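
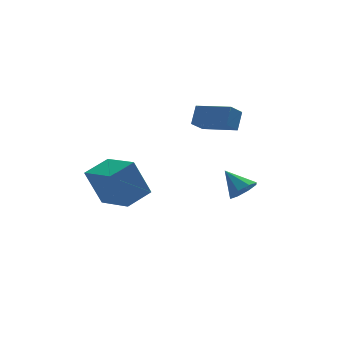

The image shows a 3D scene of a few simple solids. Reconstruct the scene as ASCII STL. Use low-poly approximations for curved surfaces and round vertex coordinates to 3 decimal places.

solid 
facet normal -0.353 -0.518 -0.779
outer loop
vertex 3.38 0.043 2.346
vertex 2.239 1.315 2.016
vertex 4.001 0.456 1.79
endloop
endfacet
facet normal 0.656 -0.731 0.190
outer loop
vertex 4.361 0.985 2.584
vertex 3.38 0.043 2.346
vertex 4.001 0.456 1.79
endloop
endfacet
facet normal -0.353 -0.518 -0.779
outer loop
vertex 4.001 0.456 1.79
vertex 2.239 1.315 2.016
vertex 2.86 1.728 1.46
endloop
endfacet
facet normal 0.667 0.444 -0.598
outer loop
vertex 2.86 1.728 1.46
vertex 4.361 0.985 2.584
vertex 4.001 0.456 1.79
endloop
endfacet
facet normal -0.667 -0.444 0.598
outer loop
vertex 3.38 0.043 2.346
vertex 2.599 1.844 2.81
vertex 2.239 1.315 2.016
endloop
endfacet
facet normal 0.656 -0.731 0.190
outer loop
vertex 3.74 0.572 3.14
vertex 3.38 0.043 2.346
vertex 4.361 0.985 2.584
endloop
endfacet
facet normal -0.667 -0.444 0.598
outer loop
vertex 3.74 0.572 3.14
vertex 2.599 1.844 2.81
vertex 3.38 0.043 2.346
endloop
endfacet
facet normal -0.656 0.731 -0.190
outer loop
vertex 2.239 1.315 2.016
vertex 2.599 1.844 2.81
vertex 2.86 1.728 1.46
endloop
endfacet
facet normal 0.667 0.444 -0.598
outer loop
vertex 3.22 2.257 2.254
vertex 4.361 0.985 2.584
vertex 2.86 1.728 1.46
endloop
endfacet
facet normal -0.656 0.731 -0.190
outer loop
vertex 2.86 1.728 1.46
vertex 2.599 1.844 2.81
vertex 3.22 2.257 2.254
endloop
endfacet
facet normal 0.353 0.518 0.779
outer loop
vertex 3.22 2.257 2.254
vertex 3.74 0.572 3.14
vertex 4.361 0.985 2.584
endloop
endfacet
facet normal 0.353 0.518 0.779
outer loop
vertex 2.599 1.844 2.81
vertex 3.74 0.572 3.14
vertex 3.22 2.257 2.254
endloop
endfacet
facet normal 0.404 -0.660 -0.633
outer loop
vertex 3.348 -3.037 0.008
vertex 2.967 -3.539 0.288
vertex 2.881 -3.093 -0.232
endloop
endfacet
facet normal 0.027 0.961 -0.276
outer loop
vertex 3.348 -3.037 0.008
vertex 2.881 -3.093 -0.232
vertex 2.453 -2.701 1.092
endloop
endfacet
facet normal 0.405 -0.660 -0.633
outer loop
vertex 2.881 -3.093 -0.232
vertex 2.967 -3.539 0.288
vertex 2.464 -3.411 -0.167
endloop
endfacet
facet normal -0.595 0.698 -0.399
outer loop
vertex 2.881 -3.093 -0.232
vertex 2.464 -3.411 -0.167
vertex 2.453 -2.701 1.092
endloop
endfacet
facet normal 0.404 -0.660 -0.633
outer loop
vertex 2.464 -3.411 -0.167
vertex 2.967 -3.539 0.288
vertex 2.342 -3.804 0.165
endloop
endfacet
facet normal -0.972 0.200 -0.121
outer loop
vertex 2.464 -3.411 -0.167
vertex 2.342 -3.804 0.165
vertex 2.453 -2.701 1.092
endloop
endfacet
facet normal 0.404 -0.659 -0.634
outer loop
vertex 2.342 -3.804 0.165
vertex 2.967 -3.539 0.288
vertex 2.586 -4.042 0.568
endloop
endfacet
facet normal -0.887 -0.242 0.394
outer loop
vertex 2.342 -3.804 0.165
vertex 2.586 -4.042 0.568
vertex 2.453 -2.701 1.092
endloop
endfacet
facet normal 0.406 -0.660 -0.633
outer loop
vertex 2.586 -4.042 0.568
vertex 2.967 -3.539 0.288
vertex 3.053 -3.985 0.808
endloop
endfacet
facet normal -0.389 -0.369 0.844
outer loop
vertex 2.586 -4.042 0.568
vertex 3.053 -3.985 0.808
vertex 2.453 -2.701 1.092
endloop
endfacet
facet normal 0.405 -0.660 -0.633
outer loop
vertex 3.053 -3.985 0.808
vertex 2.967 -3.539 0.288
vertex 3.47 -3.667 0.743
endloop
endfacet
facet normal 0.231 -0.106 0.967
outer loop
vertex 3.053 -3.985 0.808
vertex 3.47 -3.667 0.743
vertex 2.453 -2.701 1.092
endloop
endfacet
facet normal 0.405 -0.659 -0.633
outer loop
vertex 3.47 -3.667 0.743
vertex 2.967 -3.539 0.288
vertex 3.592 -3.274 0.412
endloop
endfacet
facet normal 0.609 0.392 0.690
outer loop
vertex 3.47 -3.667 0.743
vertex 3.592 -3.274 0.412
vertex 2.453 -2.701 1.092
endloop
endfacet
facet normal 0.405 -0.660 -0.632
outer loop
vertex 3.592 -3.274 0.412
vertex 2.967 -3.539 0.288
vertex 3.348 -3.037 0.008
endloop
endfacet
facet normal 0.523 0.834 0.173
outer loop
vertex 3.592 -3.274 0.412
vertex 3.348 -3.037 0.008
vertex 2.453 -2.701 1.092
endloop
endfacet
facet normal -0.850 -0.447 -0.280
outer loop
vertex -1.767 -0.681 0.376
vertex -2.465 0.935 -0.085
vertex -1.09 -0.883 -1.356
endloop
endfacet
facet normal 0.384 -0.888 0.254
outer loop
vertex 0.065 -0.275 -0.975
vertex -1.767 -0.681 0.376
vertex -1.09 -0.883 -1.356
endloop
endfacet
facet normal -0.850 -0.447 -0.280
outer loop
vertex -1.09 -0.883 -1.356
vertex -2.465 0.935 -0.085
vertex -1.788 0.734 -1.817
endloop
endfacet
facet normal 0.362 -0.108 -0.926
outer loop
vertex -1.788 0.734 -1.817
vertex 0.065 -0.275 -0.975
vertex -1.09 -0.883 -1.356
endloop
endfacet
facet normal -0.362 0.108 0.926
outer loop
vertex -1.767 -0.681 0.376
vertex -1.31 1.543 0.296
vertex -2.465 0.935 -0.085
endloop
endfacet
facet normal 0.383 -0.888 0.253
outer loop
vertex -0.612 -0.074 0.757
vertex -1.767 -0.681 0.376
vertex 0.065 -0.275 -0.975
endloop
endfacet
facet normal -0.362 0.108 0.926
outer loop
vertex -0.612 -0.074 0.757
vertex -1.31 1.543 0.296
vertex -1.767 -0.681 0.376
endloop
endfacet
facet normal -0.384 0.888 -0.253
outer loop
vertex -2.465 0.935 -0.085
vertex -1.31 1.543 0.296
vertex -1.788 0.734 -1.817
endloop
endfacet
facet normal 0.362 -0.108 -0.926
outer loop
vertex -0.633 1.341 -1.436
vertex 0.065 -0.275 -0.975
vertex -1.788 0.734 -1.817
endloop
endfacet
facet normal -0.383 0.888 -0.253
outer loop
vertex -1.788 0.734 -1.817
vertex -1.31 1.543 0.296
vertex -0.633 1.341 -1.436
endloop
endfacet
facet normal 0.850 0.447 0.280
outer loop
vertex -0.633 1.341 -1.436
vertex -0.612 -0.074 0.757
vertex 0.065 -0.275 -0.975
endloop
endfacet
facet normal 0.850 0.447 0.280
outer loop
vertex -1.31 1.543 0.296
vertex -0.612 -0.074 0.757
vertex -0.633 1.341 -1.436
endloop
endfacet

endsolid


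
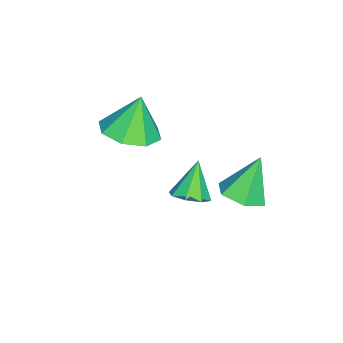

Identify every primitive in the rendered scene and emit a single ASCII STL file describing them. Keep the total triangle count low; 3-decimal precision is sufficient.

solid 
facet normal 0.393 -0.248 -0.886
outer loop
vertex 1.468 -0.2 -2.975
vertex 0.742 -0.496 -3.214
vertex 0.929 0.29 -3.351
endloop
endfacet
facet normal 0.427 0.797 0.427
outer loop
vertex 1.468 -0.2 -2.975
vertex 0.929 0.29 -3.351
vertex 0.118 -0.104 -1.806
endloop
endfacet
facet normal 0.393 -0.248 -0.886
outer loop
vertex 0.929 0.29 -3.351
vertex 0.742 -0.496 -3.214
vertex 0.203 -0.007 -3.59
endloop
endfacet
facet normal -0.387 0.921 0.032
outer loop
vertex 0.929 0.29 -3.351
vertex 0.203 -0.007 -3.59
vertex 0.118 -0.104 -1.806
endloop
endfacet
facet normal 0.393 -0.248 -0.886
outer loop
vertex 0.203 -0.007 -3.59
vertex 0.742 -0.496 -3.214
vertex 0.016 -0.793 -3.453
endloop
endfacet
facet normal -0.974 0.226 -0.034
outer loop
vertex 0.203 -0.007 -3.59
vertex 0.016 -0.793 -3.453
vertex 0.118 -0.104 -1.806
endloop
endfacet
facet normal 0.393 -0.247 -0.886
outer loop
vertex 0.016 -0.793 -3.453
vertex 0.742 -0.496 -3.214
vertex 0.556 -1.283 -3.077
endloop
endfacet
facet normal -0.747 -0.596 0.296
outer loop
vertex 0.016 -0.793 -3.453
vertex 0.556 -1.283 -3.077
vertex 0.118 -0.104 -1.806
endloop
endfacet
facet normal 0.393 -0.247 -0.886
outer loop
vertex 0.556 -1.283 -3.077
vertex 0.742 -0.496 -3.214
vertex 1.282 -0.986 -2.838
endloop
endfacet
facet normal 0.067 -0.720 0.691
outer loop
vertex 0.556 -1.283 -3.077
vertex 1.282 -0.986 -2.838
vertex 0.118 -0.104 -1.806
endloop
endfacet
facet normal 0.392 -0.247 -0.886
outer loop
vertex 1.282 -0.986 -2.838
vertex 0.742 -0.496 -3.214
vertex 1.468 -0.2 -2.975
endloop
endfacet
facet normal 0.654 -0.023 0.757
outer loop
vertex 1.282 -0.986 -2.838
vertex 1.468 -0.2 -2.975
vertex 0.118 -0.104 -1.806
endloop
endfacet
facet normal 0.555 -0.017 -0.832
outer loop
vertex 3.82 -1.723 -0.637
vertex 3.442 -1.291 -0.898
vertex 3.966 -1.272 -0.549
endloop
endfacet
facet normal 0.473 -0.314 0.823
outer loop
vertex 3.82 -1.723 -0.637
vertex 3.966 -1.272 -0.549
vertex 2.738 -1.269 0.158
endloop
endfacet
facet normal 0.555 -0.018 -0.832
outer loop
vertex 3.966 -1.272 -0.549
vertex 3.442 -1.291 -0.898
vertex 3.806 -0.832 -0.665
endloop
endfacet
facet normal 0.462 0.379 0.801
outer loop
vertex 3.966 -1.272 -0.549
vertex 3.806 -0.832 -0.665
vertex 2.738 -1.269 0.158
endloop
endfacet
facet normal 0.555 -0.018 -0.832
outer loop
vertex 3.806 -0.832 -0.665
vertex 3.442 -1.291 -0.898
vertex 3.432 -0.662 -0.918
endloop
endfacet
facet normal 0.044 0.858 0.512
outer loop
vertex 3.806 -0.832 -0.665
vertex 3.432 -0.662 -0.918
vertex 2.738 -1.269 0.158
endloop
endfacet
facet normal 0.555 -0.018 -0.831
outer loop
vertex 3.432 -0.662 -0.918
vertex 3.442 -1.291 -0.898
vertex 3.065 -0.86 -1.159
endloop
endfacet
facet normal -0.534 0.836 0.127
outer loop
vertex 3.432 -0.662 -0.918
vertex 3.065 -0.86 -1.159
vertex 2.738 -1.269 0.158
endloop
endfacet
facet normal 0.555 -0.019 -0.832
outer loop
vertex 3.065 -0.86 -1.159
vertex 3.442 -1.291 -0.898
vertex 2.918 -1.31 -1.247
endloop
endfacet
facet normal -0.935 0.331 -0.129
outer loop
vertex 3.065 -0.86 -1.159
vertex 2.918 -1.31 -1.247
vertex 2.738 -1.269 0.158
endloop
endfacet
facet normal 0.555 -0.016 -0.832
outer loop
vertex 2.918 -1.31 -1.247
vertex 3.442 -1.291 -0.898
vertex 3.079 -1.75 -1.131
endloop
endfacet
facet normal -0.924 -0.367 -0.108
outer loop
vertex 2.918 -1.31 -1.247
vertex 3.079 -1.75 -1.131
vertex 2.738 -1.269 0.158
endloop
endfacet
facet normal 0.556 -0.018 -0.831
outer loop
vertex 3.079 -1.75 -1.131
vertex 3.442 -1.291 -0.898
vertex 3.452 -1.921 -0.878
endloop
endfacet
facet normal -0.508 -0.842 0.180
outer loop
vertex 3.079 -1.75 -1.131
vertex 3.452 -1.921 -0.878
vertex 2.738 -1.269 0.158
endloop
endfacet
facet normal 0.554 -0.018 -0.832
outer loop
vertex 3.452 -1.921 -0.878
vertex 3.442 -1.291 -0.898
vertex 3.82 -1.723 -0.637
endloop
endfacet
facet normal 0.071 -0.821 0.566
outer loop
vertex 3.452 -1.921 -0.878
vertex 3.82 -1.723 -0.637
vertex 2.738 -1.269 0.158
endloop
endfacet
facet normal 0.271 -0.164 -0.949
outer loop
vertex 2.695 -3.625 0.203
vertex 1.752 -3.696 -0.054
vertex 2.401 -2.964 0.005
endloop
endfacet
facet normal 0.596 0.462 0.657
outer loop
vertex 2.695 -3.625 0.203
vertex 2.401 -2.964 0.005
vertex 1.368 -3.464 1.294
endloop
endfacet
facet normal 0.270 -0.163 -0.949
outer loop
vertex 2.401 -2.964 0.005
vertex 1.752 -3.696 -0.054
vertex 1.727 -2.732 -0.227
endloop
endfacet
facet normal 0.145 0.878 0.457
outer loop
vertex 2.401 -2.964 0.005
vertex 1.727 -2.732 -0.227
vertex 1.368 -3.464 1.294
endloop
endfacet
facet normal 0.270 -0.163 -0.949
outer loop
vertex 1.727 -2.732 -0.227
vertex 1.752 -3.696 -0.054
vertex 1.067 -3.064 -0.358
endloop
endfacet
facet normal -0.475 0.831 0.288
outer loop
vertex 1.727 -2.732 -0.227
vertex 1.067 -3.064 -0.358
vertex 1.368 -3.464 1.294
endloop
endfacet
facet normal 0.270 -0.164 -0.949
outer loop
vertex 1.067 -3.064 -0.358
vertex 1.752 -3.696 -0.054
vertex 0.809 -3.767 -0.31
endloop
endfacet
facet normal -0.904 0.349 0.249
outer loop
vertex 1.067 -3.064 -0.358
vertex 0.809 -3.767 -0.31
vertex 1.368 -3.464 1.294
endloop
endfacet
facet normal 0.270 -0.163 -0.949
outer loop
vertex 0.809 -3.767 -0.31
vertex 1.752 -3.696 -0.054
vertex 1.103 -4.428 -0.113
endloop
endfacet
facet normal -0.887 -0.286 0.363
outer loop
vertex 0.809 -3.767 -0.31
vertex 1.103 -4.428 -0.113
vertex 1.368 -3.464 1.294
endloop
endfacet
facet normal 0.270 -0.163 -0.949
outer loop
vertex 1.103 -4.428 -0.113
vertex 1.752 -3.696 -0.054
vertex 1.777 -4.66 0.119
endloop
endfacet
facet normal -0.436 -0.702 0.563
outer loop
vertex 1.103 -4.428 -0.113
vertex 1.777 -4.66 0.119
vertex 1.368 -3.464 1.294
endloop
endfacet
facet normal 0.270 -0.163 -0.949
outer loop
vertex 1.777 -4.66 0.119
vertex 1.752 -3.696 -0.054
vertex 2.437 -4.328 0.25
endloop
endfacet
facet normal 0.185 -0.656 0.732
outer loop
vertex 1.777 -4.66 0.119
vertex 2.437 -4.328 0.25
vertex 1.368 -3.464 1.294
endloop
endfacet
facet normal 0.271 -0.163 -0.949
outer loop
vertex 2.437 -4.328 0.25
vertex 1.752 -3.696 -0.054
vertex 2.695 -3.625 0.203
endloop
endfacet
facet normal 0.613 -0.173 0.771
outer loop
vertex 2.437 -4.328 0.25
vertex 2.695 -3.625 0.203
vertex 1.368 -3.464 1.294
endloop
endfacet

endsolid


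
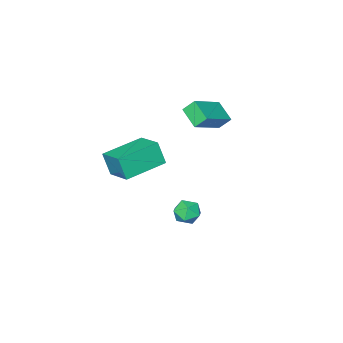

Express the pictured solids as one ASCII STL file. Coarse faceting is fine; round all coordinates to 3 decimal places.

solid 
facet normal -0.459 0.498 0.736
outer loop
vertex -2.427 1.766 2.938
vertex -2.238 2.866 2.311
vertex -4.241 1.527 1.969
endloop
endfacet
facet normal -0.148 -0.860 0.489
outer loop
vertex -3.842 1.094 1.329
vertex -2.427 1.766 2.938
vertex -4.241 1.527 1.969
endloop
endfacet
facet normal -0.459 0.498 0.736
outer loop
vertex -4.241 1.527 1.969
vertex -2.238 2.866 2.311
vertex -4.051 2.627 1.343
endloop
endfacet
facet normal -0.876 -0.115 -0.468
outer loop
vertex -4.051 2.627 1.343
vertex -3.842 1.094 1.329
vertex -4.241 1.527 1.969
endloop
endfacet
facet normal 0.876 0.116 0.468
outer loop
vertex -2.427 1.766 2.938
vertex -1.839 2.433 1.671
vertex -2.238 2.866 2.311
endloop
endfacet
facet normal -0.148 -0.860 0.489
outer loop
vertex -2.029 1.333 2.297
vertex -2.427 1.766 2.938
vertex -3.842 1.094 1.329
endloop
endfacet
facet normal 0.877 0.114 0.467
outer loop
vertex -2.029 1.333 2.297
vertex -1.839 2.433 1.671
vertex -2.427 1.766 2.938
endloop
endfacet
facet normal 0.148 0.859 -0.489
outer loop
vertex -2.238 2.866 2.311
vertex -1.839 2.433 1.671
vertex -4.051 2.627 1.343
endloop
endfacet
facet normal -0.877 -0.115 -0.467
outer loop
vertex -3.653 2.194 0.702
vertex -3.842 1.094 1.329
vertex -4.051 2.627 1.343
endloop
endfacet
facet normal 0.148 0.860 -0.489
outer loop
vertex -4.051 2.627 1.343
vertex -1.839 2.433 1.671
vertex -3.653 2.194 0.702
endloop
endfacet
facet normal 0.459 -0.498 -0.736
outer loop
vertex -3.653 2.194 0.702
vertex -2.029 1.333 2.297
vertex -3.842 1.094 1.329
endloop
endfacet
facet normal 0.459 -0.498 -0.736
outer loop
vertex -1.839 2.433 1.671
vertex -2.029 1.333 2.297
vertex -3.653 2.194 0.702
endloop
endfacet
facet normal -0.986 0.109 0.129
outer loop
vertex 1.352 2.285 2.255
vertex 1.579 3.731 2.763
vertex 1.242 2.729 1.038
endloop
endfacet
facet normal -0.146 -0.934 -0.327
outer loop
vertex 3.401 2.489 0.757
vertex 1.352 2.285 2.255
vertex 1.242 2.729 1.038
endloop
endfacet
facet normal -0.986 0.110 0.129
outer loop
vertex 1.242 2.729 1.038
vertex 1.579 3.731 2.763
vertex 1.47 4.176 1.547
endloop
endfacet
facet normal -0.084 0.342 -0.936
outer loop
vertex 1.47 4.176 1.547
vertex 3.401 2.489 0.757
vertex 1.242 2.729 1.038
endloop
endfacet
facet normal 0.084 -0.342 0.936
outer loop
vertex 1.352 2.285 2.255
vertex 3.738 3.491 2.482
vertex 1.579 3.731 2.763
endloop
endfacet
facet normal -0.147 -0.933 -0.328
outer loop
vertex 3.51 2.044 1.973
vertex 1.352 2.285 2.255
vertex 3.401 2.489 0.757
endloop
endfacet
facet normal 0.084 -0.342 0.936
outer loop
vertex 3.51 2.044 1.973
vertex 3.738 3.491 2.482
vertex 1.352 2.285 2.255
endloop
endfacet
facet normal 0.146 0.933 0.328
outer loop
vertex 1.579 3.731 2.763
vertex 3.738 3.491 2.482
vertex 1.47 4.176 1.547
endloop
endfacet
facet normal -0.084 0.342 -0.936
outer loop
vertex 3.628 3.935 1.265
vertex 3.401 2.489 0.757
vertex 1.47 4.176 1.547
endloop
endfacet
facet normal 0.147 0.933 0.327
outer loop
vertex 1.47 4.176 1.547
vertex 3.738 3.491 2.482
vertex 3.628 3.935 1.265
endloop
endfacet
facet normal 0.986 -0.110 -0.128
outer loop
vertex 3.628 3.935 1.265
vertex 3.51 2.044 1.973
vertex 3.401 2.489 0.757
endloop
endfacet
facet normal 0.986 -0.110 -0.129
outer loop
vertex 3.738 3.491 2.482
vertex 3.51 2.044 1.973
vertex 3.628 3.935 1.265
endloop
endfacet
facet normal -0.982 -0.022 0.189
outer loop
vertex -0.654 4.231 -3.009
vertex -0.572 3.539 -2.663
vertex -0.506 4.192 -2.246
endloop
endfacet
facet normal -0.740 0.649 0.177
outer loop
vertex -0.654 4.231 -3.009
vertex -0.506 4.192 -2.246
vertex -0.145 4.723 -2.685
endloop
endfacet
facet normal -0.445 0.766 -0.464
outer loop
vertex -0.654 4.231 -3.009
vertex -0.145 4.723 -2.685
vertex 0.013 4.397 -3.374
endloop
endfacet
facet normal -0.505 0.167 -0.847
outer loop
vertex -0.654 4.231 -3.009
vertex 0.013 4.397 -3.374
vertex -0.251 3.666 -3.361
endloop
endfacet
facet normal -0.837 -0.321 -0.443
outer loop
vertex -0.654 4.231 -3.009
vertex -0.251 3.666 -3.361
vertex -0.572 3.539 -2.663
endloop
endfacet
facet normal -0.227 0.708 0.669
outer loop
vertex -0.145 4.723 -2.685
vertex -0.506 4.192 -2.246
vertex 0.251 4.334 -2.139
endloop
endfacet
facet normal -0.619 -0.377 0.689
outer loop
vertex -0.506 4.192 -2.246
vertex -0.572 3.539 -2.663
vertex -0.013 3.603 -2.126
endloop
endfacet
facet normal -0.385 -0.860 -0.334
outer loop
vertex -0.572 3.539 -2.663
vertex -0.251 3.666 -3.361
vertex 0.145 3.277 -2.815
endloop
endfacet
facet normal 0.153 -0.073 -0.986
outer loop
vertex -0.251 3.666 -3.361
vertex 0.013 4.397 -3.374
vertex 0.506 3.808 -3.254
endloop
endfacet
facet normal 0.250 0.896 -0.367
outer loop
vertex 0.013 4.397 -3.374
vertex -0.145 4.723 -2.685
vertex 0.572 4.461 -2.837
endloop
endfacet
facet normal 0.505 -0.167 0.847
outer loop
vertex 0.654 3.769 -2.491
vertex 0.251 4.334 -2.139
vertex -0.013 3.603 -2.126
endloop
endfacet
facet normal 0.445 -0.766 0.464
outer loop
vertex 0.654 3.769 -2.491
vertex -0.013 3.603 -2.126
vertex 0.145 3.277 -2.815
endloop
endfacet
facet normal 0.740 -0.649 -0.177
outer loop
vertex 0.654 3.769 -2.491
vertex 0.145 3.277 -2.815
vertex 0.506 3.808 -3.254
endloop
endfacet
facet normal 0.982 0.022 -0.189
outer loop
vertex 0.654 3.769 -2.491
vertex 0.506 3.808 -3.254
vertex 0.572 4.461 -2.837
endloop
endfacet
facet normal 0.837 0.321 0.443
outer loop
vertex 0.654 3.769 -2.491
vertex 0.572 4.461 -2.837
vertex 0.251 4.334 -2.139
endloop
endfacet
facet normal -0.153 0.073 0.986
outer loop
vertex -0.013 3.603 -2.126
vertex 0.251 4.334 -2.139
vertex -0.506 4.192 -2.246
endloop
endfacet
facet normal -0.250 -0.896 0.367
outer loop
vertex 0.145 3.277 -2.815
vertex -0.013 3.603 -2.126
vertex -0.572 3.539 -2.663
endloop
endfacet
facet normal 0.227 -0.708 -0.669
outer loop
vertex 0.506 3.808 -3.254
vertex 0.145 3.277 -2.815
vertex -0.251 3.666 -3.361
endloop
endfacet
facet normal 0.619 0.377 -0.689
outer loop
vertex 0.572 4.461 -2.837
vertex 0.506 3.808 -3.254
vertex 0.013 4.397 -3.374
endloop
endfacet
facet normal 0.385 0.860 0.334
outer loop
vertex 0.251 4.334 -2.139
vertex 0.572 4.461 -2.837
vertex -0.145 4.723 -2.685
endloop
endfacet

endsolid


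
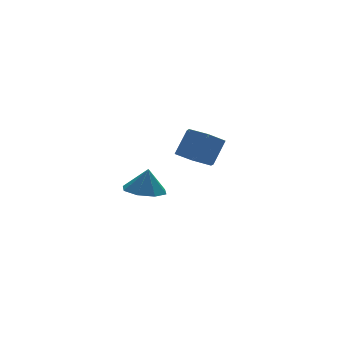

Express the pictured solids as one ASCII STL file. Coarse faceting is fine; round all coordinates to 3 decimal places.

solid 
facet normal -0.544 -0.241 -0.804
outer loop
vertex 3.906 3.692 -3.932
vertex 3.123 3.727 -3.413
vertex 3.43 4.499 -3.852
endloop
endfacet
facet normal 0.669 0.453 -0.589
outer loop
vertex 3.906 3.692 -3.932
vertex 3.43 4.499 -3.852
vertex 4.64 4.019 -2.847
endloop
endfacet
facet normal 0.669 0.454 -0.589
outer loop
vertex 4.64 4.019 -2.847
vertex 3.43 4.499 -3.852
vertex 4.164 4.825 -2.767
endloop
endfacet
facet normal 0.544 0.242 0.803
outer loop
vertex 4.64 4.019 -2.847
vertex 4.164 4.825 -2.767
vertex 3.857 4.053 -2.327
endloop
endfacet
facet normal -0.543 -0.241 -0.804
outer loop
vertex 3.43 4.499 -3.852
vertex 3.123 3.727 -3.413
vertex 2.647 4.533 -3.333
endloop
endfacet
facet normal -0.104 0.970 -0.221
outer loop
vertex 3.43 4.499 -3.852
vertex 2.647 4.533 -3.333
vertex 4.164 4.825 -2.767
endloop
endfacet
facet normal -0.104 0.970 -0.222
outer loop
vertex 4.164 4.825 -2.767
vertex 2.647 4.533 -3.333
vertex 3.381 4.86 -2.248
endloop
endfacet
facet normal 0.544 0.242 0.804
outer loop
vertex 4.164 4.825 -2.767
vertex 3.381 4.86 -2.248
vertex 3.857 4.053 -2.327
endloop
endfacet
facet normal -0.544 -0.242 -0.803
outer loop
vertex 2.647 4.533 -3.333
vertex 3.123 3.727 -3.413
vertex 2.34 3.761 -2.893
endloop
endfacet
facet normal -0.773 0.517 0.367
outer loop
vertex 2.647 4.533 -3.333
vertex 2.34 3.761 -2.893
vertex 3.381 4.86 -2.248
endloop
endfacet
facet normal -0.773 0.517 0.367
outer loop
vertex 3.381 4.86 -2.248
vertex 2.34 3.761 -2.893
vertex 3.074 4.088 -1.808
endloop
endfacet
facet normal 0.544 0.242 0.804
outer loop
vertex 3.381 4.86 -2.248
vertex 3.074 4.088 -1.808
vertex 3.857 4.053 -2.327
endloop
endfacet
facet normal -0.544 -0.242 -0.803
outer loop
vertex 2.34 3.761 -2.893
vertex 3.123 3.727 -3.413
vertex 2.816 2.955 -2.973
endloop
endfacet
facet normal -0.669 -0.453 0.589
outer loop
vertex 2.34 3.761 -2.893
vertex 2.816 2.955 -2.973
vertex 3.074 4.088 -1.808
endloop
endfacet
facet normal -0.669 -0.453 0.589
outer loop
vertex 3.074 4.088 -1.808
vertex 2.816 2.955 -2.973
vertex 3.55 3.281 -1.888
endloop
endfacet
facet normal 0.544 0.241 0.804
outer loop
vertex 3.074 4.088 -1.808
vertex 3.55 3.281 -1.888
vertex 3.857 4.053 -2.327
endloop
endfacet
facet normal -0.544 -0.242 -0.804
outer loop
vertex 2.816 2.955 -2.973
vertex 3.123 3.727 -3.413
vertex 3.599 2.92 -3.492
endloop
endfacet
facet normal 0.103 -0.970 0.221
outer loop
vertex 2.816 2.955 -2.973
vertex 3.599 2.92 -3.492
vertex 3.55 3.281 -1.888
endloop
endfacet
facet normal 0.105 -0.970 0.221
outer loop
vertex 3.55 3.281 -1.888
vertex 3.599 2.92 -3.492
vertex 4.333 3.247 -2.407
endloop
endfacet
facet normal 0.543 0.241 0.804
outer loop
vertex 3.55 3.281 -1.888
vertex 4.333 3.247 -2.407
vertex 3.857 4.053 -2.327
endloop
endfacet
facet normal -0.544 -0.242 -0.804
outer loop
vertex 3.599 2.92 -3.492
vertex 3.123 3.727 -3.413
vertex 3.906 3.692 -3.932
endloop
endfacet
facet normal 0.773 -0.517 -0.367
outer loop
vertex 3.599 2.92 -3.492
vertex 3.906 3.692 -3.932
vertex 4.333 3.247 -2.407
endloop
endfacet
facet normal 0.773 -0.517 -0.367
outer loop
vertex 4.333 3.247 -2.407
vertex 3.906 3.692 -3.932
vertex 4.64 4.019 -2.847
endloop
endfacet
facet normal 0.544 0.242 0.803
outer loop
vertex 4.333 3.247 -2.407
vertex 4.64 4.019 -2.847
vertex 3.857 4.053 -2.327
endloop
endfacet
facet normal -0.175 -0.039 -0.984
outer loop
vertex -0.543 -1.038 -2.61
vertex -1.155 -0.412 -2.526
vertex -0.289 -0.419 -2.68
endloop
endfacet
facet normal 0.833 -0.289 0.471
outer loop
vertex -0.543 -1.038 -2.61
vertex -0.289 -0.419 -2.68
vertex -0.965 -0.368 -1.454
endloop
endfacet
facet normal -0.175 -0.040 -0.984
outer loop
vertex -0.289 -0.419 -2.68
vertex -1.155 -0.412 -2.526
vertex -0.542 0.205 -2.66
endloop
endfacet
facet normal 0.834 0.324 0.446
outer loop
vertex -0.289 -0.419 -2.68
vertex -0.542 0.205 -2.66
vertex -0.965 -0.368 -1.454
endloop
endfacet
facet normal -0.175 -0.040 -0.984
outer loop
vertex -0.542 0.205 -2.66
vertex -1.155 -0.412 -2.526
vertex -1.155 0.467 -2.562
endloop
endfacet
facet normal 0.406 0.762 0.504
outer loop
vertex -0.542 0.205 -2.66
vertex -1.155 0.467 -2.562
vertex -0.965 -0.368 -1.454
endloop
endfacet
facet normal -0.174 -0.040 -0.984
outer loop
vertex -1.155 0.467 -2.562
vertex -1.155 -0.412 -2.526
vertex -1.768 0.215 -2.443
endloop
endfacet
facet normal -0.196 0.767 0.611
outer loop
vertex -1.155 0.467 -2.562
vertex -1.768 0.215 -2.443
vertex -0.965 -0.368 -1.454
endloop
endfacet
facet normal -0.175 -0.041 -0.984
outer loop
vertex -1.768 0.215 -2.443
vertex -1.155 -0.412 -2.526
vertex -2.022 -0.405 -2.372
endloop
endfacet
facet normal -0.624 0.336 0.705
outer loop
vertex -1.768 0.215 -2.443
vertex -2.022 -0.405 -2.372
vertex -0.965 -0.368 -1.454
endloop
endfacet
facet normal -0.175 -0.039 -0.984
outer loop
vertex -2.022 -0.405 -2.372
vertex -1.155 -0.412 -2.526
vertex -1.769 -1.029 -2.392
endloop
endfacet
facet normal -0.625 -0.277 0.730
outer loop
vertex -2.022 -0.405 -2.372
vertex -1.769 -1.029 -2.392
vertex -0.965 -0.368 -1.454
endloop
endfacet
facet normal -0.174 -0.040 -0.984
outer loop
vertex -1.769 -1.029 -2.392
vertex -1.155 -0.412 -2.526
vertex -1.156 -1.291 -2.49
endloop
endfacet
facet normal -0.198 -0.714 0.672
outer loop
vertex -1.769 -1.029 -2.392
vertex -1.156 -1.291 -2.49
vertex -0.965 -0.368 -1.454
endloop
endfacet
facet normal -0.176 -0.040 -0.984
outer loop
vertex -1.156 -1.291 -2.49
vertex -1.155 -0.412 -2.526
vertex -0.543 -1.038 -2.61
endloop
endfacet
facet normal 0.407 -0.718 0.565
outer loop
vertex -1.156 -1.291 -2.49
vertex -0.543 -1.038 -2.61
vertex -0.965 -0.368 -1.454
endloop
endfacet

endsolid


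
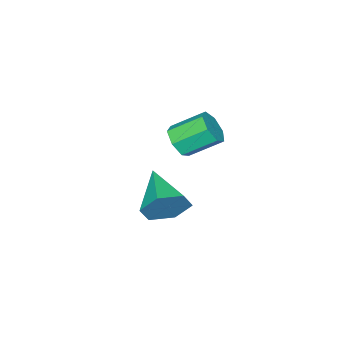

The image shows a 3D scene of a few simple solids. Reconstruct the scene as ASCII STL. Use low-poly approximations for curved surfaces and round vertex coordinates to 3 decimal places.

solid 
facet normal 0.506 0.793 -0.341
outer loop
vertex 0.697 2.039 -0.945
vertex 0.329 2.013 -1.552
vertex 0.089 2.4 -1.008
endloop
endfacet
facet normal -0.106 -0.006 0.994
outer loop
vertex 0.697 2.039 -0.945
vertex 0.089 2.4 -1.008
vertex -0.389 0.887 -1.068
endloop
endfacet
facet normal 0.506 0.793 -0.341
outer loop
vertex 0.089 2.4 -1.008
vertex 0.329 2.013 -1.552
vertex -0.279 2.374 -1.615
endloop
endfacet
facet normal -0.834 0.244 0.495
outer loop
vertex 0.089 2.4 -1.008
vertex -0.279 2.374 -1.615
vertex -0.389 0.887 -1.068
endloop
endfacet
facet normal 0.506 0.792 -0.341
outer loop
vertex -0.279 2.374 -1.615
vertex 0.329 2.013 -1.552
vertex -0.038 1.986 -2.159
endloop
endfacet
facet normal -0.929 -0.065 -0.365
outer loop
vertex -0.279 2.374 -1.615
vertex -0.038 1.986 -2.159
vertex -0.389 0.887 -1.068
endloop
endfacet
facet normal 0.506 0.792 -0.341
outer loop
vertex -0.038 1.986 -2.159
vertex 0.329 2.013 -1.552
vertex 0.57 1.625 -2.096
endloop
endfacet
facet normal -0.295 -0.624 -0.724
outer loop
vertex -0.038 1.986 -2.159
vertex 0.57 1.625 -2.096
vertex -0.389 0.887 -1.068
endloop
endfacet
facet normal 0.507 0.792 -0.340
outer loop
vertex 0.57 1.625 -2.096
vertex 0.329 2.013 -1.552
vertex 0.937 1.651 -1.489
endloop
endfacet
facet normal 0.432 -0.874 -0.224
outer loop
vertex 0.57 1.625 -2.096
vertex 0.937 1.651 -1.489
vertex -0.389 0.887 -1.068
endloop
endfacet
facet normal 0.507 0.792 -0.341
outer loop
vertex 0.937 1.651 -1.489
vertex 0.329 2.013 -1.552
vertex 0.697 2.039 -0.945
endloop
endfacet
facet normal 0.527 -0.565 0.635
outer loop
vertex 0.937 1.651 -1.489
vertex 0.697 2.039 -0.945
vertex -0.389 0.887 -1.068
endloop
endfacet
facet normal 0.549 -0.635 -0.543
outer loop
vertex 0.397 2.109 1.52
vertex 0.165 2.279 1.087
vertex 0.597 2.457 1.315
endloop
endfacet
facet normal 0.709 0.008 0.705
outer loop
vertex 0.397 2.109 1.52
vertex 0.597 2.457 1.315
vertex -0.173 2.77 2.086
endloop
endfacet
facet normal 0.709 0.006 0.705
outer loop
vertex -0.173 2.77 2.086
vertex 0.597 2.457 1.315
vertex 0.028 3.118 1.881
endloop
endfacet
facet normal -0.547 0.636 0.544
outer loop
vertex -0.173 2.77 2.086
vertex 0.028 3.118 1.881
vertex -0.405 2.941 1.653
endloop
endfacet
facet normal 0.549 -0.635 -0.544
outer loop
vertex 0.597 2.457 1.315
vertex 0.165 2.279 1.087
vertex 0.472 2.672 0.938
endloop
endfacet
facet normal 0.790 0.607 0.085
outer loop
vertex 0.597 2.457 1.315
vertex 0.472 2.672 0.938
vertex 0.028 3.118 1.881
endloop
endfacet
facet normal 0.790 0.607 0.085
outer loop
vertex 0.028 3.118 1.881
vertex 0.472 2.672 0.938
vertex -0.097 3.333 1.504
endloop
endfacet
facet normal -0.547 0.636 0.544
outer loop
vertex 0.028 3.118 1.881
vertex -0.097 3.333 1.504
vertex -0.405 2.941 1.653
endloop
endfacet
facet normal 0.548 -0.635 -0.545
outer loop
vertex 0.472 2.672 0.938
vertex 0.165 2.279 1.087
vertex 0.116 2.591 0.674
endloop
endfacet
facet normal 0.275 0.751 -0.601
outer loop
vertex 0.472 2.672 0.938
vertex 0.116 2.591 0.674
vertex -0.097 3.333 1.504
endloop
endfacet
facet normal 0.275 0.751 -0.600
outer loop
vertex -0.097 3.333 1.504
vertex 0.116 2.591 0.674
vertex -0.454 3.252 1.239
endloop
endfacet
facet normal -0.548 0.637 0.543
outer loop
vertex -0.097 3.333 1.504
vertex -0.454 3.252 1.239
vertex -0.405 2.941 1.653
endloop
endfacet
facet normal 0.547 -0.635 -0.545
outer loop
vertex 0.116 2.591 0.674
vertex 0.165 2.279 1.087
vertex -0.204 2.276 0.72
endloop
endfacet
facet normal -0.444 0.329 -0.833
outer loop
vertex 0.116 2.591 0.674
vertex -0.204 2.276 0.72
vertex -0.454 3.252 1.239
endloop
endfacet
facet normal -0.447 0.328 -0.832
outer loop
vertex -0.454 3.252 1.239
vertex -0.204 2.276 0.72
vertex -0.773 2.937 1.286
endloop
endfacet
facet normal -0.548 0.636 0.543
outer loop
vertex -0.454 3.252 1.239
vertex -0.773 2.937 1.286
vertex -0.405 2.941 1.653
endloop
endfacet
facet normal 0.547 -0.636 -0.545
outer loop
vertex -0.204 2.276 0.72
vertex 0.165 2.279 1.087
vertex -0.246 1.963 1.043
endloop
endfacet
facet normal -0.832 -0.341 -0.438
outer loop
vertex -0.204 2.276 0.72
vertex -0.246 1.963 1.043
vertex -0.773 2.937 1.286
endloop
endfacet
facet normal -0.832 -0.341 -0.438
outer loop
vertex -0.773 2.937 1.286
vertex -0.246 1.963 1.043
vertex -0.815 2.624 1.609
endloop
endfacet
facet normal -0.549 0.635 0.544
outer loop
vertex -0.773 2.937 1.286
vertex -0.815 2.624 1.609
vertex -0.405 2.941 1.653
endloop
endfacet
facet normal 0.548 -0.637 -0.543
outer loop
vertex -0.246 1.963 1.043
vertex 0.165 2.279 1.087
vertex 0.021 1.889 1.399
endloop
endfacet
facet normal -0.591 -0.754 0.287
outer loop
vertex -0.246 1.963 1.043
vertex 0.021 1.889 1.399
vertex -0.815 2.624 1.609
endloop
endfacet
facet normal -0.591 -0.754 0.287
outer loop
vertex -0.815 2.624 1.609
vertex 0.021 1.889 1.399
vertex -0.548 2.55 1.965
endloop
endfacet
facet normal -0.549 0.635 0.544
outer loop
vertex -0.815 2.624 1.609
vertex -0.548 2.55 1.965
vertex -0.405 2.941 1.653
endloop
endfacet
facet normal 0.547 -0.637 -0.543
outer loop
vertex 0.021 1.889 1.399
vertex 0.165 2.279 1.087
vertex 0.397 2.109 1.52
endloop
endfacet
facet normal 0.095 -0.599 0.795
outer loop
vertex 0.021 1.889 1.399
vertex 0.397 2.109 1.52
vertex -0.548 2.55 1.965
endloop
endfacet
facet normal 0.095 -0.599 0.795
outer loop
vertex -0.548 2.55 1.965
vertex 0.397 2.109 1.52
vertex -0.173 2.77 2.086
endloop
endfacet
facet normal -0.548 0.635 0.544
outer loop
vertex -0.548 2.55 1.965
vertex -0.173 2.77 2.086
vertex -0.405 2.941 1.653
endloop
endfacet

endsolid


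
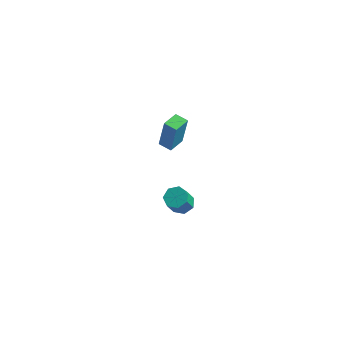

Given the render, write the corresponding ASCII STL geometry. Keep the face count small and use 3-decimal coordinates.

solid 
facet normal -0.983 0.140 0.120
outer loop
vertex -3.745 3.415 -1.755
vertex -3.594 4.579 -1.877
vertex -4.012 3.242 -3.74
endloop
endfacet
facet normal -0.128 -0.986 0.103
outer loop
vertex -3.166 3.121 -3.843
vertex -3.745 3.415 -1.755
vertex -4.012 3.242 -3.74
endloop
endfacet
facet normal -0.983 0.141 0.119
outer loop
vertex -4.012 3.242 -3.74
vertex -3.594 4.579 -1.877
vertex -3.86 4.406 -3.862
endloop
endfacet
facet normal -0.133 -0.086 -0.987
outer loop
vertex -3.86 4.406 -3.862
vertex -3.166 3.121 -3.843
vertex -4.012 3.242 -3.74
endloop
endfacet
facet normal 0.133 0.086 0.987
outer loop
vertex -3.745 3.415 -1.755
vertex -2.748 4.458 -1.98
vertex -3.594 4.579 -1.877
endloop
endfacet
facet normal -0.129 -0.986 0.103
outer loop
vertex -2.9 3.294 -1.858
vertex -3.745 3.415 -1.755
vertex -3.166 3.121 -3.843
endloop
endfacet
facet normal 0.133 0.086 0.987
outer loop
vertex -2.9 3.294 -1.858
vertex -2.748 4.458 -1.98
vertex -3.745 3.415 -1.755
endloop
endfacet
facet normal 0.129 0.986 -0.103
outer loop
vertex -3.594 4.579 -1.877
vertex -2.748 4.458 -1.98
vertex -3.86 4.406 -3.862
endloop
endfacet
facet normal -0.133 -0.086 -0.987
outer loop
vertex -3.015 4.285 -3.965
vertex -3.166 3.121 -3.843
vertex -3.86 4.406 -3.862
endloop
endfacet
facet normal 0.129 0.986 -0.103
outer loop
vertex -3.86 4.406 -3.862
vertex -2.748 4.458 -1.98
vertex -3.015 4.285 -3.965
endloop
endfacet
facet normal 0.983 -0.140 -0.120
outer loop
vertex -3.015 4.285 -3.965
vertex -2.9 3.294 -1.858
vertex -3.166 3.121 -3.843
endloop
endfacet
facet normal 0.983 -0.141 -0.120
outer loop
vertex -2.748 4.458 -1.98
vertex -2.9 3.294 -1.858
vertex -3.015 4.285 -3.965
endloop
endfacet
facet normal 0.046 0.474 -0.879
outer loop
vertex 1.599 -3.553 -0.205
vertex 0.901 -3.493 -0.209
vertex 1.376 -3.051 0.054
endloop
endfacet
facet normal 0.929 0.303 0.213
outer loop
vertex 1.599 -3.553 -0.205
vertex 1.376 -3.051 0.054
vertex 1.536 -4.188 0.973
endloop
endfacet
facet normal 0.930 0.302 0.212
outer loop
vertex 1.536 -4.188 0.973
vertex 1.376 -3.051 0.054
vertex 1.314 -3.686 1.232
endloop
endfacet
facet normal -0.047 -0.474 0.879
outer loop
vertex 1.536 -4.188 0.973
vertex 1.314 -3.686 1.232
vertex 0.839 -4.127 0.969
endloop
endfacet
facet normal 0.046 0.474 -0.880
outer loop
vertex 1.376 -3.051 0.054
vertex 0.901 -3.493 -0.209
vertex 0.796 -2.881 0.115
endloop
endfacet
facet normal 0.294 0.835 0.466
outer loop
vertex 1.376 -3.051 0.054
vertex 0.796 -2.881 0.115
vertex 1.314 -3.686 1.232
endloop
endfacet
facet normal 0.294 0.835 0.466
outer loop
vertex 1.314 -3.686 1.232
vertex 0.796 -2.881 0.115
vertex 0.734 -3.516 1.293
endloop
endfacet
facet normal -0.047 -0.474 0.879
outer loop
vertex 1.314 -3.686 1.232
vertex 0.734 -3.516 1.293
vertex 0.839 -4.127 0.969
endloop
endfacet
facet normal 0.046 0.474 -0.880
outer loop
vertex 0.796 -2.881 0.115
vertex 0.901 -3.493 -0.209
vertex 0.295 -3.172 -0.068
endloop
endfacet
facet normal -0.564 0.739 0.369
outer loop
vertex 0.796 -2.881 0.115
vertex 0.295 -3.172 -0.068
vertex 0.734 -3.516 1.293
endloop
endfacet
facet normal -0.563 0.740 0.369
outer loop
vertex 0.734 -3.516 1.293
vertex 0.295 -3.172 -0.068
vertex 0.233 -3.806 1.11
endloop
endfacet
facet normal -0.047 -0.474 0.879
outer loop
vertex 0.734 -3.516 1.293
vertex 0.233 -3.806 1.11
vertex 0.839 -4.127 0.969
endloop
endfacet
facet normal 0.047 0.475 -0.879
outer loop
vertex 0.295 -3.172 -0.068
vertex 0.901 -3.493 -0.209
vertex 0.251 -3.704 -0.358
endloop
endfacet
facet normal -0.996 0.086 -0.006
outer loop
vertex 0.295 -3.172 -0.068
vertex 0.251 -3.704 -0.358
vertex 0.233 -3.806 1.11
endloop
endfacet
facet normal -0.996 0.087 -0.006
outer loop
vertex 0.233 -3.806 1.11
vertex 0.251 -3.704 -0.358
vertex 0.188 -4.339 0.821
endloop
endfacet
facet normal -0.046 -0.473 0.880
outer loop
vertex 0.233 -3.806 1.11
vertex 0.188 -4.339 0.821
vertex 0.839 -4.127 0.969
endloop
endfacet
facet normal 0.048 0.474 -0.879
outer loop
vertex 0.251 -3.704 -0.358
vertex 0.901 -3.493 -0.209
vertex 0.696 -4.077 -0.535
endloop
endfacet
facet normal -0.679 -0.631 -0.376
outer loop
vertex 0.251 -3.704 -0.358
vertex 0.696 -4.077 -0.535
vertex 0.188 -4.339 0.821
endloop
endfacet
facet normal -0.679 -0.631 -0.376
outer loop
vertex 0.188 -4.339 0.821
vertex 0.696 -4.077 -0.535
vertex 0.633 -4.712 0.644
endloop
endfacet
facet normal -0.046 -0.473 0.880
outer loop
vertex 0.188 -4.339 0.821
vertex 0.633 -4.712 0.644
vertex 0.839 -4.127 0.969
endloop
endfacet
facet normal 0.047 0.474 -0.879
outer loop
vertex 0.696 -4.077 -0.535
vertex 0.901 -3.493 -0.209
vertex 1.296 -4.01 -0.467
endloop
endfacet
facet normal 0.150 -0.874 -0.463
outer loop
vertex 0.696 -4.077 -0.535
vertex 1.296 -4.01 -0.467
vertex 0.633 -4.712 0.644
endloop
endfacet
facet normal 0.149 -0.874 -0.463
outer loop
vertex 0.633 -4.712 0.644
vertex 1.296 -4.01 -0.467
vertex 1.233 -4.645 0.711
endloop
endfacet
facet normal -0.045 -0.473 0.880
outer loop
vertex 0.633 -4.712 0.644
vertex 1.233 -4.645 0.711
vertex 0.839 -4.127 0.969
endloop
endfacet
facet normal 0.046 0.474 -0.879
outer loop
vertex 1.296 -4.01 -0.467
vertex 0.901 -3.493 -0.209
vertex 1.599 -3.553 -0.205
endloop
endfacet
facet normal 0.866 -0.459 -0.201
outer loop
vertex 1.296 -4.01 -0.467
vertex 1.599 -3.553 -0.205
vertex 1.233 -4.645 0.711
endloop
endfacet
facet normal 0.866 -0.459 -0.201
outer loop
vertex 1.233 -4.645 0.711
vertex 1.599 -3.553 -0.205
vertex 1.536 -4.188 0.973
endloop
endfacet
facet normal -0.046 -0.473 0.880
outer loop
vertex 1.233 -4.645 0.711
vertex 1.536 -4.188 0.973
vertex 0.839 -4.127 0.969
endloop
endfacet

endsolid


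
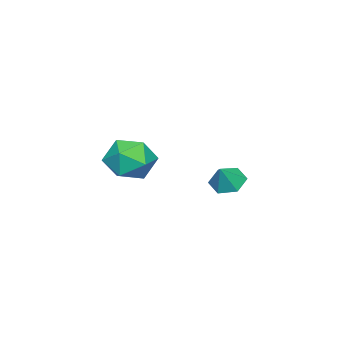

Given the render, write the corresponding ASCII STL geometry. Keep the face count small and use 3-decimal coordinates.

solid 
facet normal -0.628 -0.030 -0.778
outer loop
vertex -2.729 1.612 -2.08
vertex -3.425 1.74 -1.523
vertex -3.005 2.447 -1.889
endloop
endfacet
facet normal 0.935 0.335 -0.115
outer loop
vertex -2.729 1.612 -2.08
vertex -3.005 2.447 -1.889
vertex -2.595 1.78 -0.497
endloop
endfacet
facet normal -0.627 -0.030 -0.778
outer loop
vertex -3.005 2.447 -1.889
vertex -3.425 1.74 -1.523
vertex -3.701 2.575 -1.333
endloop
endfacet
facet normal 0.398 0.867 0.298
outer loop
vertex -3.005 2.447 -1.889
vertex -3.701 2.575 -1.333
vertex -2.595 1.78 -0.497
endloop
endfacet
facet normal -0.629 -0.031 -0.777
outer loop
vertex -3.701 2.575 -1.333
vertex -3.425 1.74 -1.523
vertex -4.12 1.868 -0.966
endloop
endfacet
facet normal -0.217 0.548 0.808
outer loop
vertex -3.701 2.575 -1.333
vertex -4.12 1.868 -0.966
vertex -2.595 1.78 -0.497
endloop
endfacet
facet normal -0.628 -0.030 -0.777
outer loop
vertex -4.12 1.868 -0.966
vertex -3.425 1.74 -1.523
vertex -3.844 1.033 -1.157
endloop
endfacet
facet normal -0.296 -0.305 0.905
outer loop
vertex -4.12 1.868 -0.966
vertex -3.844 1.033 -1.157
vertex -2.595 1.78 -0.497
endloop
endfacet
facet normal -0.628 -0.030 -0.778
outer loop
vertex -3.844 1.033 -1.157
vertex -3.425 1.74 -1.523
vertex -3.148 0.905 -1.714
endloop
endfacet
facet normal 0.240 -0.837 0.492
outer loop
vertex -3.844 1.033 -1.157
vertex -3.148 0.905 -1.714
vertex -2.595 1.78 -0.497
endloop
endfacet
facet normal -0.628 -0.030 -0.778
outer loop
vertex -3.148 0.905 -1.714
vertex -3.425 1.74 -1.523
vertex -2.729 1.612 -2.08
endloop
endfacet
facet normal 0.856 -0.517 -0.018
outer loop
vertex -3.148 0.905 -1.714
vertex -2.729 1.612 -2.08
vertex -2.595 1.78 -0.497
endloop
endfacet
facet normal -0.585 0.554 -0.592
outer loop
vertex 2.044 0.631 0.377
vertex 1.065 -0.094 0.666
vertex 1.322 0.916 1.358
endloop
endfacet
facet normal -0.056 0.947 -0.316
outer loop
vertex 2.044 0.631 0.377
vertex 1.322 0.916 1.358
vertex 2.566 1.019 1.446
endloop
endfacet
facet normal 0.563 0.650 -0.511
outer loop
vertex 2.044 0.631 0.377
vertex 2.566 1.019 1.446
vertex 3.078 0.073 0.807
endloop
endfacet
facet normal 0.417 0.074 -0.906
outer loop
vertex 2.044 0.631 0.377
vertex 3.078 0.073 0.807
vertex 2.151 -0.615 0.325
endloop
endfacet
facet normal -0.293 0.015 -0.956
outer loop
vertex 2.044 0.631 0.377
vertex 2.151 -0.615 0.325
vertex 1.065 -0.094 0.666
endloop
endfacet
facet normal -0.103 0.913 0.394
outer loop
vertex 2.566 1.019 1.446
vertex 1.322 0.916 1.358
vertex 1.909 0.535 2.395
endloop
endfacet
facet normal -0.959 0.279 -0.051
outer loop
vertex 1.322 0.916 1.358
vertex 1.065 -0.094 0.666
vertex 0.982 -0.153 1.913
endloop
endfacet
facet normal -0.486 -0.595 -0.640
outer loop
vertex 1.065 -0.094 0.666
vertex 2.151 -0.615 0.325
vertex 1.494 -1.099 1.274
endloop
endfacet
facet normal 0.662 -0.500 -0.558
outer loop
vertex 2.151 -0.615 0.325
vertex 3.078 0.073 0.807
vertex 2.738 -0.996 1.362
endloop
endfacet
facet normal 0.898 0.432 0.080
outer loop
vertex 3.078 0.073 0.807
vertex 2.566 1.019 1.446
vertex 2.995 0.014 2.054
endloop
endfacet
facet normal -0.417 -0.074 0.906
outer loop
vertex 2.016 -0.711 2.343
vertex 1.909 0.535 2.395
vertex 0.982 -0.153 1.913
endloop
endfacet
facet normal -0.563 -0.650 0.511
outer loop
vertex 2.016 -0.711 2.343
vertex 0.982 -0.153 1.913
vertex 1.494 -1.099 1.274
endloop
endfacet
facet normal 0.056 -0.947 0.316
outer loop
vertex 2.016 -0.711 2.343
vertex 1.494 -1.099 1.274
vertex 2.738 -0.996 1.362
endloop
endfacet
facet normal 0.585 -0.554 0.592
outer loop
vertex 2.016 -0.711 2.343
vertex 2.738 -0.996 1.362
vertex 2.995 0.014 2.054
endloop
endfacet
facet normal 0.293 -0.015 0.956
outer loop
vertex 2.016 -0.711 2.343
vertex 2.995 0.014 2.054
vertex 1.909 0.535 2.395
endloop
endfacet
facet normal -0.662 0.500 0.558
outer loop
vertex 0.982 -0.153 1.913
vertex 1.909 0.535 2.395
vertex 1.322 0.916 1.358
endloop
endfacet
facet normal -0.898 -0.432 -0.080
outer loop
vertex 1.494 -1.099 1.274
vertex 0.982 -0.153 1.913
vertex 1.065 -0.094 0.666
endloop
endfacet
facet normal 0.103 -0.913 -0.394
outer loop
vertex 2.738 -0.996 1.362
vertex 1.494 -1.099 1.274
vertex 2.151 -0.615 0.325
endloop
endfacet
facet normal 0.959 -0.279 0.051
outer loop
vertex 2.995 0.014 2.054
vertex 2.738 -0.996 1.362
vertex 3.078 0.073 0.807
endloop
endfacet
facet normal 0.486 0.595 0.640
outer loop
vertex 1.909 0.535 2.395
vertex 2.995 0.014 2.054
vertex 2.566 1.019 1.446
endloop
endfacet

endsolid


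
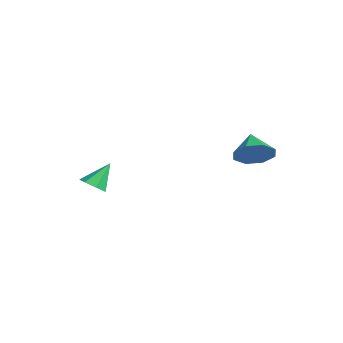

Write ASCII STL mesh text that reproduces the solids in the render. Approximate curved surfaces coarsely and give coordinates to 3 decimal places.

solid 
facet normal 0.813 -0.179 -0.553
outer loop
vertex 2.482 2.73 1.065
vertex 1.96 2.569 0.35
vertex 2.357 3.299 0.697
endloop
endfacet
facet normal 0.002 0.543 0.839
outer loop
vertex 2.482 2.73 1.065
vertex 2.357 3.299 0.697
vertex 0.96 2.791 1.03
endloop
endfacet
facet normal 0.814 -0.180 -0.552
outer loop
vertex 2.357 3.299 0.697
vertex 1.96 2.569 0.35
vertex 2.0 3.44 0.125
endloop
endfacet
facet normal -0.238 0.898 0.370
outer loop
vertex 2.357 3.299 0.697
vertex 2.0 3.44 0.125
vertex 0.96 2.791 1.03
endloop
endfacet
facet normal 0.814 -0.180 -0.552
outer loop
vertex 2.0 3.44 0.125
vertex 1.96 2.569 0.35
vertex 1.62 3.071 -0.315
endloop
endfacet
facet normal -0.606 0.784 -0.134
outer loop
vertex 2.0 3.44 0.125
vertex 1.62 3.071 -0.315
vertex 0.96 2.791 1.03
endloop
endfacet
facet normal 0.814 -0.180 -0.552
outer loop
vertex 1.62 3.071 -0.315
vertex 1.96 2.569 0.35
vertex 1.439 2.409 -0.366
endloop
endfacet
facet normal -0.885 0.271 -0.378
outer loop
vertex 1.62 3.071 -0.315
vertex 1.439 2.409 -0.366
vertex 0.96 2.791 1.03
endloop
endfacet
facet normal 0.814 -0.181 -0.552
outer loop
vertex 1.439 2.409 -0.366
vertex 1.96 2.569 0.35
vertex 1.563 1.84 0.003
endloop
endfacet
facet normal -0.914 -0.342 -0.220
outer loop
vertex 1.439 2.409 -0.366
vertex 1.563 1.84 0.003
vertex 0.96 2.791 1.03
endloop
endfacet
facet normal 0.813 -0.180 -0.553
outer loop
vertex 1.563 1.84 0.003
vertex 1.96 2.569 0.35
vertex 1.921 1.699 0.575
endloop
endfacet
facet normal -0.673 -0.696 0.250
outer loop
vertex 1.563 1.84 0.003
vertex 1.921 1.699 0.575
vertex 0.96 2.791 1.03
endloop
endfacet
facet normal 0.814 -0.179 -0.553
outer loop
vertex 1.921 1.699 0.575
vertex 1.96 2.569 0.35
vertex 2.301 2.068 1.015
endloop
endfacet
facet normal -0.306 -0.583 0.753
outer loop
vertex 1.921 1.699 0.575
vertex 2.301 2.068 1.015
vertex 0.96 2.791 1.03
endloop
endfacet
facet normal 0.813 -0.181 -0.553
outer loop
vertex 2.301 2.068 1.015
vertex 1.96 2.569 0.35
vertex 2.482 2.73 1.065
endloop
endfacet
facet normal -0.026 -0.068 0.997
outer loop
vertex 2.301 2.068 1.015
vertex 2.482 2.73 1.065
vertex 0.96 2.791 1.03
endloop
endfacet
facet normal 0.205 -0.607 -0.768
outer loop
vertex -2.059 -3.227 -2.087
vertex -2.339 -2.806 -2.495
vertex -1.718 -2.835 -2.306
endloop
endfacet
facet normal 0.626 -0.114 0.771
outer loop
vertex -2.059 -3.227 -2.087
vertex -1.718 -2.835 -2.306
vertex -2.621 -1.974 -1.445
endloop
endfacet
facet normal 0.205 -0.609 -0.766
outer loop
vertex -1.718 -2.835 -2.306
vertex -2.339 -2.806 -2.495
vertex -1.844 -2.422 -2.668
endloop
endfacet
facet normal 0.795 0.519 0.315
outer loop
vertex -1.718 -2.835 -2.306
vertex -1.844 -2.422 -2.668
vertex -2.621 -1.974 -1.445
endloop
endfacet
facet normal 0.205 -0.609 -0.766
outer loop
vertex -1.844 -2.422 -2.668
vertex -2.339 -2.806 -2.495
vertex -2.343 -2.298 -2.9
endloop
endfacet
facet normal 0.304 0.941 -0.151
outer loop
vertex -1.844 -2.422 -2.668
vertex -2.343 -2.298 -2.9
vertex -2.621 -1.974 -1.445
endloop
endfacet
facet normal 0.205 -0.609 -0.766
outer loop
vertex -2.343 -2.298 -2.9
vertex -2.339 -2.806 -2.495
vertex -2.839 -2.557 -2.827
endloop
endfacet
facet normal -0.476 0.834 -0.277
outer loop
vertex -2.343 -2.298 -2.9
vertex -2.839 -2.557 -2.827
vertex -2.621 -1.974 -1.445
endloop
endfacet
facet normal 0.207 -0.608 -0.767
outer loop
vertex -2.839 -2.557 -2.827
vertex -2.339 -2.806 -2.495
vertex -2.958 -3.004 -2.505
endloop
endfacet
facet normal -0.960 0.280 0.033
outer loop
vertex -2.839 -2.557 -2.827
vertex -2.958 -3.004 -2.505
vertex -2.621 -1.974 -1.445
endloop
endfacet
facet normal 0.207 -0.608 -0.767
outer loop
vertex -2.958 -3.004 -2.505
vertex -2.339 -2.806 -2.495
vertex -2.611 -3.302 -2.175
endloop
endfacet
facet normal -0.781 -0.306 0.545
outer loop
vertex -2.958 -3.004 -2.505
vertex -2.611 -3.302 -2.175
vertex -2.621 -1.974 -1.445
endloop
endfacet
facet normal 0.205 -0.607 -0.767
outer loop
vertex -2.611 -3.302 -2.175
vertex -2.339 -2.806 -2.495
vertex -2.059 -3.227 -2.087
endloop
endfacet
facet normal -0.074 -0.481 0.874
outer loop
vertex -2.611 -3.302 -2.175
vertex -2.059 -3.227 -2.087
vertex -2.621 -1.974 -1.445
endloop
endfacet

endsolid


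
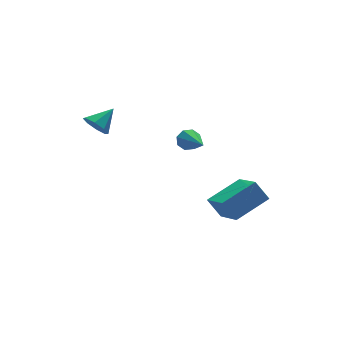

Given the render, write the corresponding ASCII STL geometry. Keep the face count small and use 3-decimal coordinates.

solid 
facet normal -0.925 -0.097 -0.368
outer loop
vertex 0.937 -4.767 -1.957
vertex 0.532 -4.25 -1.074
vertex 1.116 -3.108 -2.845
endloop
endfacet
facet normal 0.367 -0.469 -0.803
outer loop
vertex 2.828 -2.93 -2.166
vertex 0.937 -4.767 -1.957
vertex 1.116 -3.108 -2.845
endloop
endfacet
facet normal -0.925 -0.096 -0.367
outer loop
vertex 1.116 -3.108 -2.845
vertex 0.532 -4.25 -1.074
vertex 0.712 -2.592 -1.962
endloop
endfacet
facet normal 0.095 0.878 -0.470
outer loop
vertex 0.712 -2.592 -1.962
vertex 2.828 -2.93 -2.166
vertex 1.116 -3.108 -2.845
endloop
endfacet
facet normal -0.095 -0.877 0.470
outer loop
vertex 0.937 -4.767 -1.957
vertex 2.244 -4.072 -0.395
vertex 0.532 -4.25 -1.074
endloop
endfacet
facet normal 0.368 -0.470 -0.803
outer loop
vertex 2.648 -4.588 -1.278
vertex 0.937 -4.767 -1.957
vertex 2.828 -2.93 -2.166
endloop
endfacet
facet normal -0.095 -0.878 0.470
outer loop
vertex 2.648 -4.588 -1.278
vertex 2.244 -4.072 -0.395
vertex 0.937 -4.767 -1.957
endloop
endfacet
facet normal -0.367 0.470 0.803
outer loop
vertex 0.532 -4.25 -1.074
vertex 2.244 -4.072 -0.395
vertex 0.712 -2.592 -1.962
endloop
endfacet
facet normal 0.095 0.877 -0.470
outer loop
vertex 2.423 -2.413 -1.283
vertex 2.828 -2.93 -2.166
vertex 0.712 -2.592 -1.962
endloop
endfacet
facet normal -0.368 0.469 0.803
outer loop
vertex 0.712 -2.592 -1.962
vertex 2.244 -4.072 -0.395
vertex 2.423 -2.413 -1.283
endloop
endfacet
facet normal 0.925 0.097 0.368
outer loop
vertex 2.423 -2.413 -1.283
vertex 2.648 -4.588 -1.278
vertex 2.828 -2.93 -2.166
endloop
endfacet
facet normal 0.925 0.097 0.367
outer loop
vertex 2.244 -4.072 -0.395
vertex 2.648 -4.588 -1.278
vertex 2.423 -2.413 -1.283
endloop
endfacet
facet normal 0.139 0.910 -0.392
outer loop
vertex 2.295 1.66 -0.344
vertex 2.003 1.491 -0.84
vertex 1.844 1.74 -0.318
endloop
endfacet
facet normal 0.080 0.132 0.988
outer loop
vertex 2.295 1.66 -0.344
vertex 1.844 1.74 -0.318
vertex 1.717 -0.411 -0.02
endloop
endfacet
facet normal 0.135 0.910 -0.393
outer loop
vertex 1.844 1.74 -0.318
vertex 2.003 1.491 -0.84
vertex 1.485 1.673 -0.597
endloop
endfacet
facet normal -0.624 0.143 0.768
outer loop
vertex 1.844 1.74 -0.318
vertex 1.485 1.673 -0.597
vertex 1.717 -0.411 -0.02
endloop
endfacet
facet normal 0.136 0.910 -0.391
outer loop
vertex 1.485 1.673 -0.597
vertex 2.003 1.491 -0.84
vertex 1.43 1.5 -1.019
endloop
endfacet
facet normal -0.986 -0.067 0.156
outer loop
vertex 1.485 1.673 -0.597
vertex 1.43 1.5 -1.019
vertex 1.717 -0.411 -0.02
endloop
endfacet
facet normal 0.137 0.909 -0.393
outer loop
vertex 1.43 1.5 -1.019
vertex 2.003 1.491 -0.84
vertex 1.71 1.321 -1.336
endloop
endfacet
facet normal -0.790 -0.373 -0.487
outer loop
vertex 1.43 1.5 -1.019
vertex 1.71 1.321 -1.336
vertex 1.717 -0.411 -0.02
endloop
endfacet
facet normal 0.138 0.909 -0.393
outer loop
vertex 1.71 1.321 -1.336
vertex 2.003 1.491 -0.84
vertex 2.162 1.241 -1.362
endloop
endfacet
facet normal -0.151 -0.598 -0.787
outer loop
vertex 1.71 1.321 -1.336
vertex 2.162 1.241 -1.362
vertex 1.717 -0.411 -0.02
endloop
endfacet
facet normal 0.137 0.909 -0.394
outer loop
vertex 2.162 1.241 -1.362
vertex 2.003 1.491 -0.84
vertex 2.52 1.308 -1.083
endloop
endfacet
facet normal 0.555 -0.609 -0.566
outer loop
vertex 2.162 1.241 -1.362
vertex 2.52 1.308 -1.083
vertex 1.717 -0.411 -0.02
endloop
endfacet
facet normal 0.137 0.909 -0.393
outer loop
vertex 2.52 1.308 -1.083
vertex 2.003 1.491 -0.84
vertex 2.576 1.482 -0.661
endloop
endfacet
facet normal 0.915 -0.401 0.044
outer loop
vertex 2.52 1.308 -1.083
vertex 2.576 1.482 -0.661
vertex 1.717 -0.411 -0.02
endloop
endfacet
facet normal 0.136 0.910 -0.390
outer loop
vertex 2.576 1.482 -0.661
vertex 2.003 1.491 -0.84
vertex 2.295 1.66 -0.344
endloop
endfacet
facet normal 0.719 -0.093 0.689
outer loop
vertex 2.576 1.482 -0.661
vertex 2.295 1.66 -0.344
vertex 1.717 -0.411 -0.02
endloop
endfacet
facet normal -0.813 -0.218 -0.539
outer loop
vertex -2.118 1.292 0.918
vertex -2.462 1.852 1.21
vertex -2.05 1.755 0.628
endloop
endfacet
facet normal 0.883 -0.336 -0.329
outer loop
vertex -2.118 1.292 0.918
vertex -2.05 1.755 0.628
vertex -1.438 2.128 1.89
endloop
endfacet
facet normal -0.813 -0.219 -0.539
outer loop
vertex -2.05 1.755 0.628
vertex -2.462 1.852 1.21
vertex -2.224 2.276 0.679
endloop
endfacet
facet normal 0.812 0.319 -0.488
outer loop
vertex -2.05 1.755 0.628
vertex -2.224 2.276 0.679
vertex -1.438 2.128 1.89
endloop
endfacet
facet normal -0.813 -0.219 -0.539
outer loop
vertex -2.224 2.276 0.679
vertex -2.462 1.852 1.21
vertex -2.537 2.548 1.041
endloop
endfacet
facet normal 0.488 0.846 -0.214
outer loop
vertex -2.224 2.276 0.679
vertex -2.537 2.548 1.041
vertex -1.438 2.128 1.89
endloop
endfacet
facet normal -0.813 -0.219 -0.539
outer loop
vertex -2.537 2.548 1.041
vertex -2.462 1.852 1.21
vertex -2.807 2.413 1.503
endloop
endfacet
facet normal 0.101 0.938 0.333
outer loop
vertex -2.537 2.548 1.041
vertex -2.807 2.413 1.503
vertex -1.438 2.128 1.89
endloop
endfacet
facet normal -0.814 -0.219 -0.539
outer loop
vertex -2.807 2.413 1.503
vertex -2.462 1.852 1.21
vertex -2.874 1.949 1.793
endloop
endfacet
facet normal -0.123 0.539 0.833
outer loop
vertex -2.807 2.413 1.503
vertex -2.874 1.949 1.793
vertex -1.438 2.128 1.89
endloop
endfacet
facet normal -0.814 -0.218 -0.539
outer loop
vertex -2.874 1.949 1.793
vertex -2.462 1.852 1.21
vertex -2.701 1.429 1.742
endloop
endfacet
facet normal -0.053 -0.115 0.992
outer loop
vertex -2.874 1.949 1.793
vertex -2.701 1.429 1.742
vertex -1.438 2.128 1.89
endloop
endfacet
facet normal -0.813 -0.219 -0.540
outer loop
vertex -2.701 1.429 1.742
vertex -2.462 1.852 1.21
vertex -2.387 1.156 1.38
endloop
endfacet
facet normal 0.271 -0.641 0.718
outer loop
vertex -2.701 1.429 1.742
vertex -2.387 1.156 1.38
vertex -1.438 2.128 1.89
endloop
endfacet
facet normal -0.814 -0.219 -0.538
outer loop
vertex -2.387 1.156 1.38
vertex -2.462 1.852 1.21
vertex -2.118 1.292 0.918
endloop
endfacet
facet normal 0.660 -0.732 0.168
outer loop
vertex -2.387 1.156 1.38
vertex -2.118 1.292 0.918
vertex -1.438 2.128 1.89
endloop
endfacet

endsolid


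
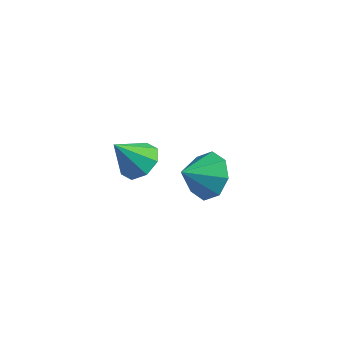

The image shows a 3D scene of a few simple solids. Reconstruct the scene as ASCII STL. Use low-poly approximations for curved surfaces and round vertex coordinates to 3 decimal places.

solid 
facet normal 0.330 0.752 -0.571
outer loop
vertex 0.876 2.42 -1.95
vertex 0.425 1.954 -2.825
vertex 0.09 2.67 -2.075
endloop
endfacet
facet normal -0.143 0.044 0.989
outer loop
vertex 0.876 2.42 -1.95
vertex 0.09 2.67 -2.075
vertex -0.045 0.886 -2.015
endloop
endfacet
facet normal 0.331 0.752 -0.570
outer loop
vertex 0.09 2.67 -2.075
vertex 0.425 1.954 -2.825
vertex -0.5 2.501 -2.64
endloop
endfacet
facet normal -0.701 0.077 0.709
outer loop
vertex 0.09 2.67 -2.075
vertex -0.5 2.501 -2.64
vertex -0.045 0.886 -2.015
endloop
endfacet
facet normal 0.331 0.752 -0.570
outer loop
vertex -0.5 2.501 -2.64
vertex 0.425 1.954 -2.825
vertex -0.548 2.011 -3.314
endloop
endfacet
facet normal -0.960 -0.190 0.207
outer loop
vertex -0.5 2.501 -2.64
vertex -0.548 2.011 -3.314
vertex -0.045 0.886 -2.015
endloop
endfacet
facet normal 0.331 0.751 -0.571
outer loop
vertex -0.548 2.011 -3.314
vertex 0.425 1.954 -2.825
vertex -0.027 1.487 -3.701
endloop
endfacet
facet normal -0.769 -0.600 -0.222
outer loop
vertex -0.548 2.011 -3.314
vertex -0.027 1.487 -3.701
vertex -0.045 0.886 -2.015
endloop
endfacet
facet normal 0.331 0.751 -0.571
outer loop
vertex -0.027 1.487 -3.701
vertex 0.425 1.954 -2.825
vertex 0.759 1.237 -3.575
endloop
endfacet
facet normal -0.238 -0.914 -0.328
outer loop
vertex -0.027 1.487 -3.701
vertex 0.759 1.237 -3.575
vertex -0.045 0.886 -2.015
endloop
endfacet
facet normal 0.330 0.751 -0.571
outer loop
vertex 0.759 1.237 -3.575
vertex 0.425 1.954 -2.825
vertex 1.349 1.407 -3.01
endloop
endfacet
facet normal 0.319 -0.946 -0.048
outer loop
vertex 0.759 1.237 -3.575
vertex 1.349 1.407 -3.01
vertex -0.045 0.886 -2.015
endloop
endfacet
facet normal 0.331 0.752 -0.571
outer loop
vertex 1.349 1.407 -3.01
vertex 0.425 1.954 -2.825
vertex 1.397 1.897 -2.337
endloop
endfacet
facet normal 0.577 -0.679 0.453
outer loop
vertex 1.349 1.407 -3.01
vertex 1.397 1.897 -2.337
vertex -0.045 0.886 -2.015
endloop
endfacet
facet normal 0.331 0.752 -0.571
outer loop
vertex 1.397 1.897 -2.337
vertex 0.425 1.954 -2.825
vertex 0.876 2.42 -1.95
endloop
endfacet
facet normal 0.386 -0.269 0.883
outer loop
vertex 1.397 1.897 -2.337
vertex 0.876 2.42 -1.95
vertex -0.045 0.886 -2.015
endloop
endfacet
facet normal 0.363 0.477 -0.801
outer loop
vertex 1.049 -1.92 1.529
vertex 0.294 -1.99 1.145
vertex 0.659 -1.415 1.653
endloop
endfacet
facet normal 0.465 0.145 0.873
outer loop
vertex 1.049 -1.92 1.529
vertex 0.659 -1.415 1.653
vertex -0.254 -2.71 2.355
endloop
endfacet
facet normal 0.363 0.477 -0.801
outer loop
vertex 0.659 -1.415 1.653
vertex 0.294 -1.99 1.145
vertex 0.055 -1.246 1.48
endloop
endfacet
facet normal -0.095 0.525 0.846
outer loop
vertex 0.659 -1.415 1.653
vertex 0.055 -1.246 1.48
vertex -0.254 -2.71 2.355
endloop
endfacet
facet normal 0.362 0.477 -0.801
outer loop
vertex 0.055 -1.246 1.48
vertex 0.294 -1.99 1.145
vertex -0.409 -1.513 1.111
endloop
endfacet
facet normal -0.699 0.470 0.539
outer loop
vertex 0.055 -1.246 1.48
vertex -0.409 -1.513 1.111
vertex -0.254 -2.71 2.355
endloop
endfacet
facet normal 0.362 0.476 -0.801
outer loop
vertex -0.409 -1.513 1.111
vertex 0.294 -1.99 1.145
vertex -0.462 -2.06 0.762
endloop
endfacet
facet normal -0.991 0.011 0.134
outer loop
vertex -0.409 -1.513 1.111
vertex -0.462 -2.06 0.762
vertex -0.254 -2.71 2.355
endloop
endfacet
facet normal 0.362 0.476 -0.802
outer loop
vertex -0.462 -2.06 0.762
vertex 0.294 -1.99 1.145
vertex -0.072 -2.566 0.638
endloop
endfacet
facet normal -0.801 -0.584 -0.134
outer loop
vertex -0.462 -2.06 0.762
vertex -0.072 -2.566 0.638
vertex -0.254 -2.71 2.355
endloop
endfacet
facet normal 0.362 0.476 -0.802
outer loop
vertex -0.072 -2.566 0.638
vertex 0.294 -1.99 1.145
vertex 0.532 -2.734 0.811
endloop
endfacet
facet normal -0.238 -0.965 -0.106
outer loop
vertex -0.072 -2.566 0.638
vertex 0.532 -2.734 0.811
vertex -0.254 -2.71 2.355
endloop
endfacet
facet normal 0.363 0.476 -0.801
outer loop
vertex 0.532 -2.734 0.811
vertex 0.294 -1.99 1.145
vertex 0.997 -2.467 1.18
endloop
endfacet
facet normal 0.364 -0.910 0.199
outer loop
vertex 0.532 -2.734 0.811
vertex 0.997 -2.467 1.18
vertex -0.254 -2.71 2.355
endloop
endfacet
facet normal 0.363 0.476 -0.801
outer loop
vertex 0.997 -2.467 1.18
vertex 0.294 -1.99 1.145
vertex 1.049 -1.92 1.529
endloop
endfacet
facet normal 0.656 -0.449 0.606
outer loop
vertex 0.997 -2.467 1.18
vertex 1.049 -1.92 1.529
vertex -0.254 -2.71 2.355
endloop
endfacet

endsolid


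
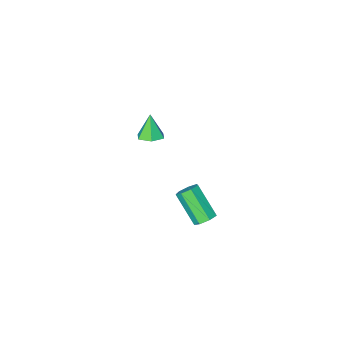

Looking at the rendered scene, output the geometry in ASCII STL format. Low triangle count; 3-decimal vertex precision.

solid 
facet normal 0.185 0.333 -0.925
outer loop
vertex -1.767 -2.403 -0.716
vertex -2.483 -2.4 -0.858
vertex -2.163 -1.806 -0.58
endloop
endfacet
facet normal 0.668 0.287 0.687
outer loop
vertex -1.767 -2.403 -0.716
vertex -2.163 -1.806 -0.58
vertex -2.737 -2.86 0.418
endloop
endfacet
facet normal 0.184 0.334 -0.925
outer loop
vertex -2.163 -1.806 -0.58
vertex -2.483 -2.4 -0.858
vertex -2.879 -1.802 -0.721
endloop
endfacet
facet normal -0.131 0.718 0.683
outer loop
vertex -2.163 -1.806 -0.58
vertex -2.879 -1.802 -0.721
vertex -2.737 -2.86 0.418
endloop
endfacet
facet normal 0.184 0.334 -0.925
outer loop
vertex -2.879 -1.802 -0.721
vertex -2.483 -2.4 -0.858
vertex -3.199 -2.396 -0.999
endloop
endfacet
facet normal -0.876 0.293 0.382
outer loop
vertex -2.879 -1.802 -0.721
vertex -3.199 -2.396 -0.999
vertex -2.737 -2.86 0.418
endloop
endfacet
facet normal 0.184 0.334 -0.925
outer loop
vertex -3.199 -2.396 -0.999
vertex -2.483 -2.4 -0.858
vertex -2.803 -2.994 -1.136
endloop
endfacet
facet normal -0.822 -0.563 0.083
outer loop
vertex -3.199 -2.396 -0.999
vertex -2.803 -2.994 -1.136
vertex -2.737 -2.86 0.418
endloop
endfacet
facet normal 0.184 0.334 -0.925
outer loop
vertex -2.803 -2.994 -1.136
vertex -2.483 -2.4 -0.858
vertex -2.087 -2.998 -0.995
endloop
endfacet
facet normal -0.023 -0.996 0.087
outer loop
vertex -2.803 -2.994 -1.136
vertex -2.087 -2.998 -0.995
vertex -2.737 -2.86 0.418
endloop
endfacet
facet normal 0.185 0.334 -0.924
outer loop
vertex -2.087 -2.998 -0.995
vertex -2.483 -2.4 -0.858
vertex -1.767 -2.403 -0.716
endloop
endfacet
facet normal 0.723 -0.571 0.388
outer loop
vertex -2.087 -2.998 -0.995
vertex -1.767 -2.403 -0.716
vertex -2.737 -2.86 0.418
endloop
endfacet
facet normal -0.105 0.696 -0.710
outer loop
vertex -0.715 4.828 -0.487
vertex -1.219 4.561 -0.674
vertex -1.155 4.992 -0.261
endloop
endfacet
facet normal 0.525 0.645 0.554
outer loop
vertex -0.715 4.828 -0.487
vertex -1.155 4.992 -0.261
vertex -0.517 3.526 0.841
endloop
endfacet
facet normal 0.525 0.645 0.554
outer loop
vertex -0.517 3.526 0.841
vertex -1.155 4.992 -0.261
vertex -0.957 3.69 1.067
endloop
endfacet
facet normal 0.105 -0.696 0.710
outer loop
vertex -0.517 3.526 0.841
vertex -0.957 3.69 1.067
vertex -1.021 3.259 0.654
endloop
endfacet
facet normal -0.106 0.696 -0.710
outer loop
vertex -1.155 4.992 -0.261
vertex -1.219 4.561 -0.674
vertex -1.643 4.831 -0.346
endloop
endfacet
facet normal -0.333 0.648 0.685
outer loop
vertex -1.155 4.992 -0.261
vertex -1.643 4.831 -0.346
vertex -0.957 3.69 1.067
endloop
endfacet
facet normal -0.333 0.648 0.685
outer loop
vertex -0.957 3.69 1.067
vertex -1.643 4.831 -0.346
vertex -1.445 3.529 0.982
endloop
endfacet
facet normal 0.106 -0.696 0.710
outer loop
vertex -0.957 3.69 1.067
vertex -1.445 3.529 0.982
vertex -1.021 3.259 0.654
endloop
endfacet
facet normal -0.106 0.696 -0.710
outer loop
vertex -1.643 4.831 -0.346
vertex -1.219 4.561 -0.674
vertex -1.812 4.467 -0.678
endloop
endfacet
facet normal -0.940 0.163 0.300
outer loop
vertex -1.643 4.831 -0.346
vertex -1.812 4.467 -0.678
vertex -1.445 3.529 0.982
endloop
endfacet
facet normal -0.940 0.163 0.300
outer loop
vertex -1.445 3.529 0.982
vertex -1.812 4.467 -0.678
vertex -1.614 3.165 0.65
endloop
endfacet
facet normal 0.106 -0.696 0.710
outer loop
vertex -1.445 3.529 0.982
vertex -1.614 3.165 0.65
vertex -1.021 3.259 0.654
endloop
endfacet
facet normal -0.106 0.697 -0.710
outer loop
vertex -1.812 4.467 -0.678
vertex -1.219 4.561 -0.674
vertex -1.534 4.174 -1.007
endloop
endfacet
facet normal -0.839 -0.446 -0.312
outer loop
vertex -1.812 4.467 -0.678
vertex -1.534 4.174 -1.007
vertex -1.614 3.165 0.65
endloop
endfacet
facet normal -0.839 -0.446 -0.312
outer loop
vertex -1.614 3.165 0.65
vertex -1.534 4.174 -1.007
vertex -1.336 2.872 0.321
endloop
endfacet
facet normal 0.106 -0.697 0.710
outer loop
vertex -1.614 3.165 0.65
vertex -1.336 2.872 0.321
vertex -1.021 3.259 0.654
endloop
endfacet
facet normal -0.105 0.696 -0.710
outer loop
vertex -1.534 4.174 -1.007
vertex -1.219 4.561 -0.674
vertex -1.019 4.172 -1.085
endloop
endfacet
facet normal -0.107 -0.718 -0.688
outer loop
vertex -1.534 4.174 -1.007
vertex -1.019 4.172 -1.085
vertex -1.336 2.872 0.321
endloop
endfacet
facet normal -0.107 -0.718 -0.688
outer loop
vertex -1.336 2.872 0.321
vertex -1.019 4.172 -1.085
vertex -0.821 2.87 0.243
endloop
endfacet
facet normal 0.105 -0.696 0.710
outer loop
vertex -1.336 2.872 0.321
vertex -0.821 2.87 0.243
vertex -1.021 3.259 0.654
endloop
endfacet
facet normal -0.106 0.696 -0.710
outer loop
vertex -1.019 4.172 -1.085
vertex -1.219 4.561 -0.674
vertex -0.655 4.464 -0.853
endloop
endfacet
facet normal 0.708 -0.449 -0.546
outer loop
vertex -1.019 4.172 -1.085
vertex -0.655 4.464 -0.853
vertex -0.821 2.87 0.243
endloop
endfacet
facet normal 0.707 -0.449 -0.546
outer loop
vertex -0.821 2.87 0.243
vertex -0.655 4.464 -0.853
vertex -0.457 3.162 0.474
endloop
endfacet
facet normal 0.107 -0.696 0.710
outer loop
vertex -0.821 2.87 0.243
vertex -0.457 3.162 0.474
vertex -1.021 3.259 0.654
endloop
endfacet
facet normal -0.106 0.696 -0.710
outer loop
vertex -0.655 4.464 -0.853
vertex -1.219 4.561 -0.674
vertex -0.715 4.828 -0.487
endloop
endfacet
facet normal 0.988 0.157 0.006
outer loop
vertex -0.655 4.464 -0.853
vertex -0.715 4.828 -0.487
vertex -0.457 3.162 0.474
endloop
endfacet
facet normal 0.988 0.157 0.006
outer loop
vertex -0.457 3.162 0.474
vertex -0.715 4.828 -0.487
vertex -0.517 3.526 0.841
endloop
endfacet
facet normal 0.106 -0.697 0.709
outer loop
vertex -0.457 3.162 0.474
vertex -0.517 3.526 0.841
vertex -1.021 3.259 0.654
endloop
endfacet

endsolid


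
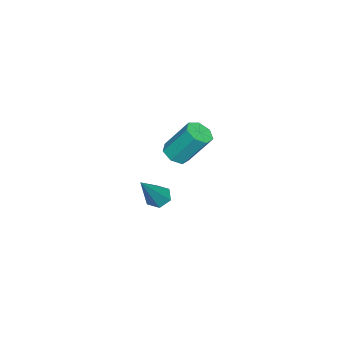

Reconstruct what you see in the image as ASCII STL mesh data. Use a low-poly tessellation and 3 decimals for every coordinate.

solid 
facet normal 0.068 -0.555 -0.829
outer loop
vertex -1.662 2.49 3.203
vertex -2.008 2.852 2.932
vertex -1.439 2.865 2.97
endloop
endfacet
facet normal 0.890 -0.342 0.302
outer loop
vertex -1.662 2.49 3.203
vertex -1.439 2.865 2.97
vertex -1.766 3.345 4.479
endloop
endfacet
facet normal 0.890 -0.342 0.302
outer loop
vertex -1.766 3.345 4.479
vertex -1.439 2.865 2.97
vertex -1.543 3.72 4.246
endloop
endfacet
facet normal -0.067 0.555 0.829
outer loop
vertex -1.766 3.345 4.479
vertex -1.543 3.72 4.246
vertex -2.112 3.708 4.208
endloop
endfacet
facet normal 0.068 -0.555 -0.829
outer loop
vertex -1.439 2.865 2.97
vertex -2.008 2.852 2.932
vertex -1.645 3.231 2.708
endloop
endfacet
facet normal 0.907 0.381 -0.181
outer loop
vertex -1.439 2.865 2.97
vertex -1.645 3.231 2.708
vertex -1.543 3.72 4.246
endloop
endfacet
facet normal 0.907 0.381 -0.181
outer loop
vertex -1.543 3.72 4.246
vertex -1.645 3.231 2.708
vertex -1.749 4.086 3.984
endloop
endfacet
facet normal -0.067 0.556 0.829
outer loop
vertex -1.543 3.72 4.246
vertex -1.749 4.086 3.984
vertex -2.112 3.708 4.208
endloop
endfacet
facet normal 0.067 -0.555 -0.829
outer loop
vertex -1.645 3.231 2.708
vertex -2.008 2.852 2.932
vertex -2.124 3.312 2.615
endloop
endfacet
facet normal 0.240 0.815 -0.527
outer loop
vertex -1.645 3.231 2.708
vertex -2.124 3.312 2.615
vertex -1.749 4.086 3.984
endloop
endfacet
facet normal 0.240 0.815 -0.527
outer loop
vertex -1.749 4.086 3.984
vertex -2.124 3.312 2.615
vertex -2.228 4.167 3.891
endloop
endfacet
facet normal -0.067 0.555 0.829
outer loop
vertex -1.749 4.086 3.984
vertex -2.228 4.167 3.891
vertex -2.112 3.708 4.208
endloop
endfacet
facet normal 0.068 -0.554 -0.829
outer loop
vertex -2.124 3.312 2.615
vertex -2.008 2.852 2.932
vertex -2.516 3.047 2.76
endloop
endfacet
facet normal -0.607 0.637 -0.476
outer loop
vertex -2.124 3.312 2.615
vertex -2.516 3.047 2.76
vertex -2.228 4.167 3.891
endloop
endfacet
facet normal -0.607 0.636 -0.476
outer loop
vertex -2.228 4.167 3.891
vertex -2.516 3.047 2.76
vertex -2.62 3.902 4.037
endloop
endfacet
facet normal -0.067 0.556 0.829
outer loop
vertex -2.228 4.167 3.891
vertex -2.62 3.902 4.037
vertex -2.112 3.708 4.208
endloop
endfacet
facet normal 0.067 -0.556 -0.829
outer loop
vertex -2.516 3.047 2.76
vertex -2.008 2.852 2.932
vertex -2.525 2.636 3.035
endloop
endfacet
facet normal -0.998 -0.022 -0.066
outer loop
vertex -2.516 3.047 2.76
vertex -2.525 2.636 3.035
vertex -2.62 3.902 4.037
endloop
endfacet
facet normal -0.998 -0.022 -0.066
outer loop
vertex -2.62 3.902 4.037
vertex -2.525 2.636 3.035
vertex -2.629 3.491 4.311
endloop
endfacet
facet normal -0.067 0.554 0.829
outer loop
vertex -2.62 3.902 4.037
vertex -2.629 3.491 4.311
vertex -2.112 3.708 4.208
endloop
endfacet
facet normal 0.067 -0.556 -0.829
outer loop
vertex -2.525 2.636 3.035
vertex -2.008 2.852 2.932
vertex -2.145 2.388 3.232
endloop
endfacet
facet normal -0.637 -0.664 0.393
outer loop
vertex -2.525 2.636 3.035
vertex -2.145 2.388 3.232
vertex -2.629 3.491 4.311
endloop
endfacet
facet normal -0.637 -0.664 0.393
outer loop
vertex -2.629 3.491 4.311
vertex -2.145 2.388 3.232
vertex -2.249 3.243 4.508
endloop
endfacet
facet normal -0.068 0.555 0.829
outer loop
vertex -2.629 3.491 4.311
vertex -2.249 3.243 4.508
vertex -2.112 3.708 4.208
endloop
endfacet
facet normal 0.068 -0.556 -0.829
outer loop
vertex -2.145 2.388 3.232
vertex -2.008 2.852 2.932
vertex -1.662 2.49 3.203
endloop
endfacet
facet normal 0.204 -0.806 0.556
outer loop
vertex -2.145 2.388 3.232
vertex -1.662 2.49 3.203
vertex -2.249 3.243 4.508
endloop
endfacet
facet normal 0.204 -0.806 0.556
outer loop
vertex -2.249 3.243 4.508
vertex -1.662 2.49 3.203
vertex -1.766 3.345 4.479
endloop
endfacet
facet normal -0.067 0.555 0.829
outer loop
vertex -2.249 3.243 4.508
vertex -1.766 3.345 4.479
vertex -2.112 3.708 4.208
endloop
endfacet
facet normal -0.599 0.092 -0.795
outer loop
vertex -3.599 1.127 -1.553
vertex -3.926 1.449 -1.269
vertex -3.518 1.661 -1.552
endloop
endfacet
facet normal 0.896 -0.135 -0.423
outer loop
vertex -3.599 1.127 -1.553
vertex -3.518 1.661 -1.552
vertex -2.634 1.251 0.449
endloop
endfacet
facet normal -0.599 0.090 -0.796
outer loop
vertex -3.518 1.661 -1.552
vertex -3.926 1.449 -1.269
vertex -3.846 1.983 -1.269
endloop
endfacet
facet normal 0.638 0.760 -0.126
outer loop
vertex -3.518 1.661 -1.552
vertex -3.846 1.983 -1.269
vertex -2.634 1.251 0.449
endloop
endfacet
facet normal -0.599 0.090 -0.796
outer loop
vertex -3.846 1.983 -1.269
vertex -3.926 1.449 -1.269
vertex -4.254 1.771 -0.986
endloop
endfacet
facet normal -0.132 0.875 0.466
outer loop
vertex -3.846 1.983 -1.269
vertex -4.254 1.771 -0.986
vertex -2.634 1.251 0.449
endloop
endfacet
facet normal -0.597 0.092 -0.797
outer loop
vertex -4.254 1.771 -0.986
vertex -3.926 1.449 -1.269
vertex -4.335 1.238 -0.987
endloop
endfacet
facet normal -0.643 0.096 0.760
outer loop
vertex -4.254 1.771 -0.986
vertex -4.335 1.238 -0.987
vertex -2.634 1.251 0.449
endloop
endfacet
facet normal -0.597 0.092 -0.797
outer loop
vertex -4.335 1.238 -0.987
vertex -3.926 1.449 -1.269
vertex -4.007 0.915 -1.27
endloop
endfacet
facet normal -0.385 -0.798 0.464
outer loop
vertex -4.335 1.238 -0.987
vertex -4.007 0.915 -1.27
vertex -2.634 1.251 0.449
endloop
endfacet
facet normal -0.599 0.092 -0.795
outer loop
vertex -4.007 0.915 -1.27
vertex -3.926 1.449 -1.269
vertex -3.599 1.127 -1.553
endloop
endfacet
facet normal 0.385 -0.914 -0.129
outer loop
vertex -4.007 0.915 -1.27
vertex -3.599 1.127 -1.553
vertex -2.634 1.251 0.449
endloop
endfacet

endsolid
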